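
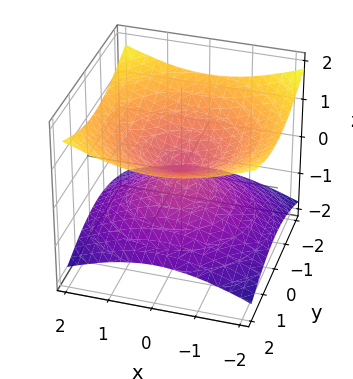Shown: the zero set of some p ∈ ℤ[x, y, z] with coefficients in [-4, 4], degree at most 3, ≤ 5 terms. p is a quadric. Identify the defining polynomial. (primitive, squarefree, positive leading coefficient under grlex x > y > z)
(a) deg p = 2.
(b) Symmetries: rotational symmetry about the z-axis ⇒ p depends on x, y only through x² + y²; the z ↦ −z reflection is a symmetry, so z appears only in even powers.
(c) From the visible intercepts: one x-axis crossing is at x = 0; a circular section at z = 1 has radius between 1 and 2.
(d) These observations pin down the coefficients.

x^2 + y^2 - 3*z^2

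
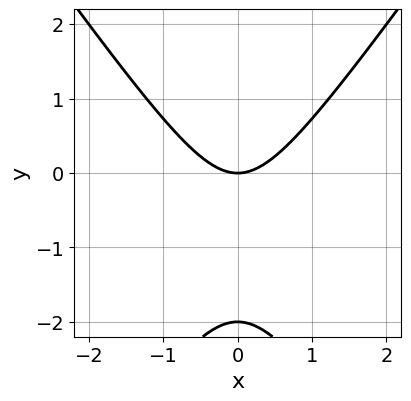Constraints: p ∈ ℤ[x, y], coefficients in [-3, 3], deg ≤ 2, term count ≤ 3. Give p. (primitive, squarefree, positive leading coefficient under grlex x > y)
2*x^2 - y^2 - 2*y

deg p = 2.
Symmetries: it's symmetric under x → −x, forcing even powers of x.
From the visible intercepts: it crosses the x-axis at the gridline x = 0; the y-axis gridline crossings are at y ∈ {-2, 0}.
Putting this together gives p.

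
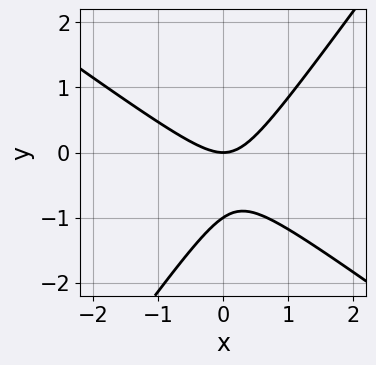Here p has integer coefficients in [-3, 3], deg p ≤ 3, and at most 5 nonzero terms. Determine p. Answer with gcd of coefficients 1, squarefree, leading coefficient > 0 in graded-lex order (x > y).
3*x^2 + 2*x*y - 3*y^2 - 3*y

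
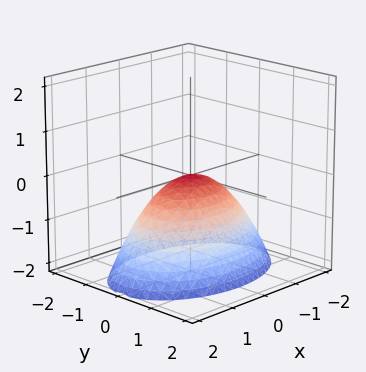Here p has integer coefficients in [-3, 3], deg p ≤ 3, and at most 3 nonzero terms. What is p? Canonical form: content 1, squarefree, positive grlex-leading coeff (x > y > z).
x^2 + 2*y^2 + 2*z

1. Degree: a single bowl opening along one axis; a quadric, so deg p = 2.
2. Symmetries: it's symmetric under y → −y, forcing even powers of y; the x ↦ −x reflection is a symmetry, so x appears only in even powers.
3. Observable constraints: one z-axis crossing is at z = 0; it meets the y-axis at y = 0 (among the integer gridlines); it crosses the x-axis at the gridline x = 0.
4. Assembling these constraints gives the stated polynomial.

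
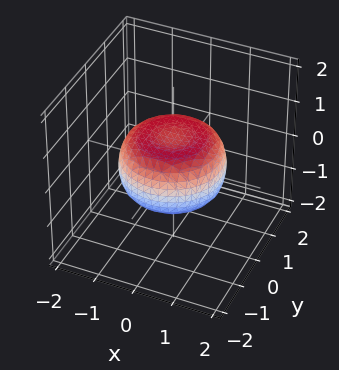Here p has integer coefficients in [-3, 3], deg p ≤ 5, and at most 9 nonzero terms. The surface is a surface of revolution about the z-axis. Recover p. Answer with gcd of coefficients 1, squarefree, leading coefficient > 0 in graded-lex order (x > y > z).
x^4 + 2*x^2*y^2 + y^4 - x^2 - y^2 + 2*z^2 - 1

1. The degree is 4 — a generic line meets the surface in up to 4 points.
2. Symmetries: the z-axis is an axis of rotation, so x and y enter only as x² + y².
3. From the visible intercepts: a circular section at z = 0 has radius between 1 and 2.
4. Assembling these constraints gives the stated polynomial.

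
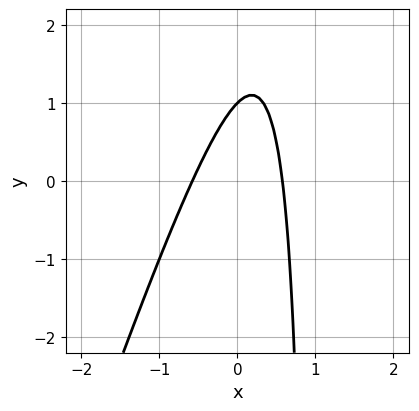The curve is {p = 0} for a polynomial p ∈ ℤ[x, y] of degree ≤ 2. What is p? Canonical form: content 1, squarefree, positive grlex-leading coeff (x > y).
3*x^2 - x*y + y - 1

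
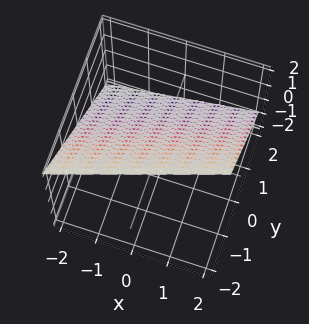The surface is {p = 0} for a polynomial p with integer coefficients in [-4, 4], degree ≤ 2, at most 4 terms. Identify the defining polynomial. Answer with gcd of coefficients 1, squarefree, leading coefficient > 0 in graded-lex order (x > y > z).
1. The degree is 1 — the surface is flat (a plane).
2. Against the integer gridlines: one x-axis crossing is at x = -2.
3. Together with the visible shape, these determine p as stated.

x - 3*y - 3*z + 2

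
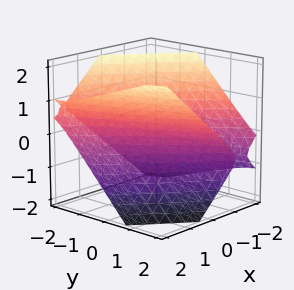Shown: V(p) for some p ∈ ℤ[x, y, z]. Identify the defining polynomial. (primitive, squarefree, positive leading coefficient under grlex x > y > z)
deg p = 2. No degree-1 surface has this shape.
From the axis intercepts and sections: it misses every integer gridline on the z-axis; the y-axis gridline crossings are at y ∈ {-1, 1}.
Putting this together gives p.

2*x^2 + 3*x*y + y^2 - 2*y*z - 3*z^2 - 1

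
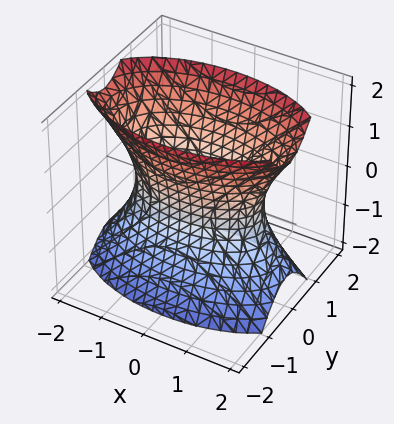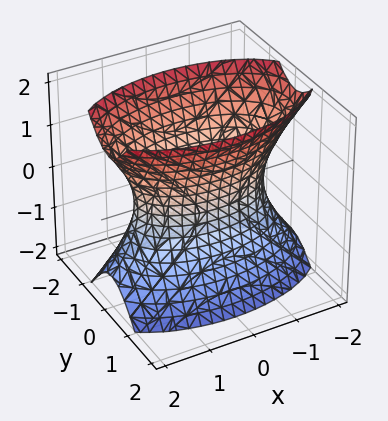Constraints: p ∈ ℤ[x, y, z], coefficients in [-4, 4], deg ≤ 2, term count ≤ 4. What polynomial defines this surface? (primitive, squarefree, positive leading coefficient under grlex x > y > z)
(a) deg p = 2. An hourglass — one-sheet hyperboloid; a quadric.
(b) Symmetries: the x ↦ −x reflection is a symmetry, so x appears only in even powers; mirror symmetry z ↦ −z ⇒ only even powers of z; mirror symmetry y ↦ −y ⇒ only even powers of y.
(c) Checking where it meets the axes: it misses every integer gridline on the z-axis.
(d) Assembling these constraints gives the stated polynomial.

x^2 + 3*y^2 - z^2 - 2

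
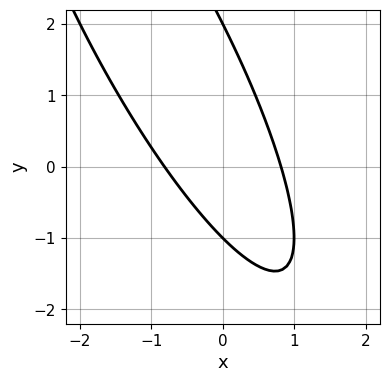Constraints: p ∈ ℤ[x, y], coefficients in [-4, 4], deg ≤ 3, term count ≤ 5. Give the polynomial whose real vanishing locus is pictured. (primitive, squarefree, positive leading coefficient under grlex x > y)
3*x^2 + 3*x*y + y^2 - y - 2

(a) The degree is 2 — the shape is more complex than any degree-1 curve.
(b) From the visible intercepts: among the integer gridlines, it crosses the y-axis at y ∈ {-1, 2}.
(c) Fitting integer coefficients to these (and the overall shape) gives p.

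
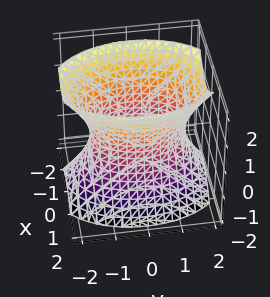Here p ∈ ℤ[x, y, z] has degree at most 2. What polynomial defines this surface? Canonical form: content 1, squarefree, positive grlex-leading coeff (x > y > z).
2*x^2 + y^2 - z^2 - 2

Degree: one connected sheet with a waist; a quadric, so deg p = 2.
Symmetries: mirror symmetry x ↦ −x ⇒ only even powers of x; it's symmetric under z → −z, forcing even powers of z; it's symmetric under y → −y, forcing even powers of y.
Observable constraints: no z-intercept at any integer in the box; among the integer gridlines, it crosses the x-axis at x ∈ {-1, 1}.
Solving for integer coefficients yields p as stated.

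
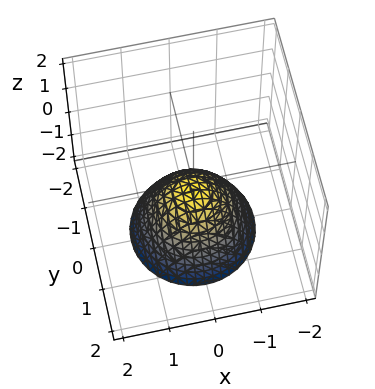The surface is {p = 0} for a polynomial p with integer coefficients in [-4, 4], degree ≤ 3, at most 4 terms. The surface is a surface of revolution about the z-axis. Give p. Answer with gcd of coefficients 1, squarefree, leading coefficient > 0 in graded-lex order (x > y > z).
3*x^2 + 3*y^2 + 3*z + 1

1. Degree: the shape is more complex than any degree-1 surface, so deg p = 2.
2. By symmetry, every cross-section ⟂ z is a circle, so x, y appear only via x² + y².
3. Against the integer gridlines: a circular section at z = -1 has radius between 0 and 1; the surface avoids every integer y-axis point in the box.
4. Fitting integer coefficients to these (and the overall shape) gives p.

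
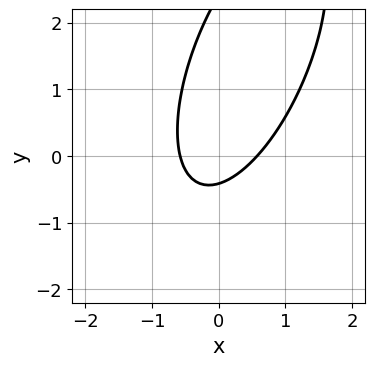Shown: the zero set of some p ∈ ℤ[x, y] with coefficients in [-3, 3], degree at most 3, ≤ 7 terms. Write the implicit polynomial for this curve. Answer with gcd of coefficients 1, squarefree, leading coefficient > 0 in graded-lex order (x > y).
(a) Degree: the shape is more complex than any degree-1 curve, so deg p = 2.
(b) Putting this together gives p.

3*x^2 - 2*x*y + y^2 - 2*y - 1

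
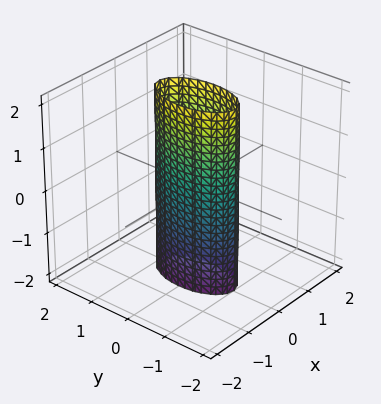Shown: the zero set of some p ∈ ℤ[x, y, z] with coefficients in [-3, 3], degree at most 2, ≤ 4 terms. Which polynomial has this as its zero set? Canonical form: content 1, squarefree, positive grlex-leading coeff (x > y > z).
3*x^2 + y^2 - 1

(a) deg p = 2. A cylinder; a quadric.
(b) Symmetries: it's symmetric under y → −y, forcing even powers of y; mirror symmetry x ↦ −x ⇒ only even powers of x; it's symmetric under z → −z, forcing even powers of z.
(c) Reading off the gridlines: among the integer gridlines, it crosses the y-axis at y ∈ {-1, 1}; no z-intercept at any integer in the box.
(d) Matching integer coefficients to the picture gives p.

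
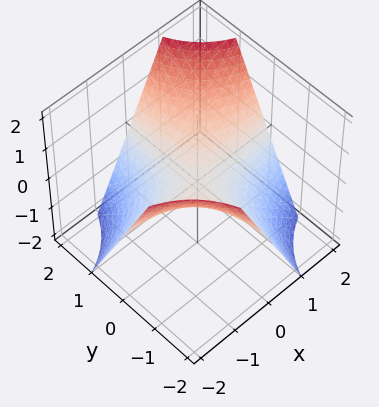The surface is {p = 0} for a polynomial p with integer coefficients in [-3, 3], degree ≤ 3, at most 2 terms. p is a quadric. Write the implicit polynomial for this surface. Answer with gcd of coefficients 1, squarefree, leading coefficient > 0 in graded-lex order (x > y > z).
(a) Degree: a hyperbolic paraboloid; a quadric, so deg p = 2.
(b) Reading off the gridlines: the visible x-axis segment lies entirely on the surface; every point of the y-axis in the box is on the surface; one z-axis crossing is at z = 0.
(c) Putting this together gives p.

x*y - z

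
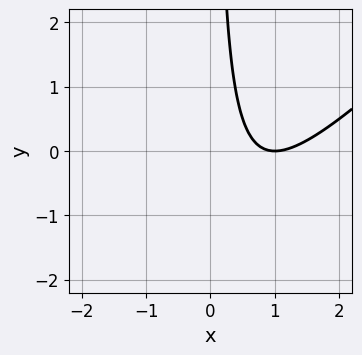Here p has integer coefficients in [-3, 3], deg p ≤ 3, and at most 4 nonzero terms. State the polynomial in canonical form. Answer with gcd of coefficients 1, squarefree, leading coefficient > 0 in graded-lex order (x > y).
x^2 - x*y - 2*x + 1

(a) deg p = 2. A generic line meets the curve in up to 2 points.
(b) From the axis intercepts and sections: it crosses the x-axis at the gridline x = 1; no y-intercept at any integer in the box.
(c) Matching integer coefficients to the picture gives p.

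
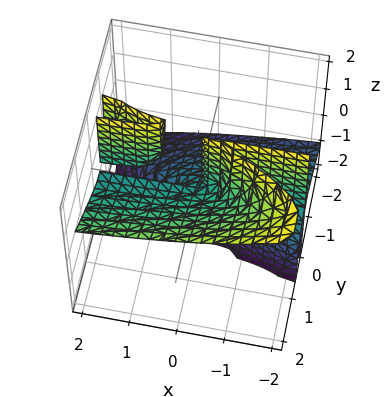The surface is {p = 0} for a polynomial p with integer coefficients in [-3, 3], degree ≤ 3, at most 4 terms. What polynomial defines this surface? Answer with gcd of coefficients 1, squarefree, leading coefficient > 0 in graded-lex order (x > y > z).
x*y*z - 2*y^3 + 3*y^2*z

1. There are 2 components. They look like related sheets of one shape, so recover p as a whole.
2. The degree is 3 — no degree-2 surface has this shape.
3. From the axis intercepts and sections: one y-axis crossing is at y = 0; the visible x-axis segment lies entirely on the surface; every point of the z-axis in the box is on the surface.
4. Assembling these constraints gives the stated polynomial.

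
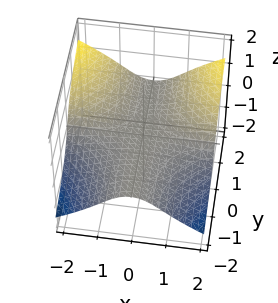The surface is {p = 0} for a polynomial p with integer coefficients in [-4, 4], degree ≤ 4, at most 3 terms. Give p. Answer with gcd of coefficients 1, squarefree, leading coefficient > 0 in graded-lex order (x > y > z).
x^2*y - 2*z^3 - 3*z

(a) Degree: no degree-2 surface has this shape, so deg p = 3.
(b) Against the integer gridlines: every point of the x-axis in the box is on the surface; the visible y-axis segment lies entirely on the surface.
(c) Together with the visible shape, these determine p as stated.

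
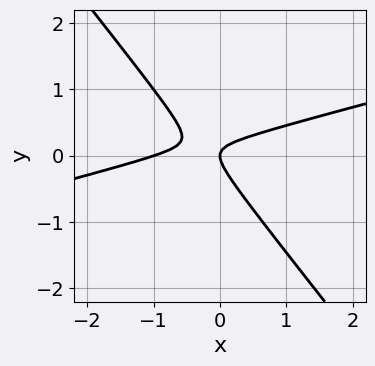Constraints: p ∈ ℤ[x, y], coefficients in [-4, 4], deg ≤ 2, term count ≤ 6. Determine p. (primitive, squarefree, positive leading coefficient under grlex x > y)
x^2 - 3*x*y - 3*y^2 + x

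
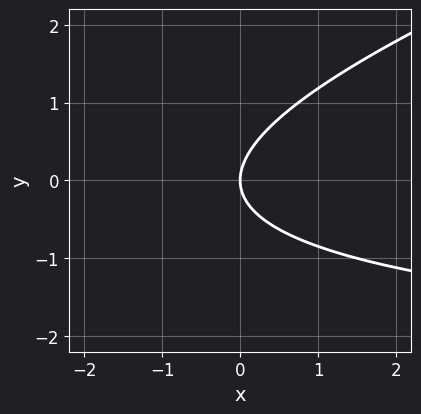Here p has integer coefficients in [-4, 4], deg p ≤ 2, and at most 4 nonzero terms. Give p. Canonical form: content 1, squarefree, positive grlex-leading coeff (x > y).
x*y - 3*y^2 + 3*x

(a) Degree: no degree-1 curve has this shape, so deg p = 2.
(b) Checking where it meets the axes: one x-axis crossing is at x = 0; it meets the y-axis at y = 0 (among the integer gridlines).
(c) Assembling these constraints gives the stated polynomial.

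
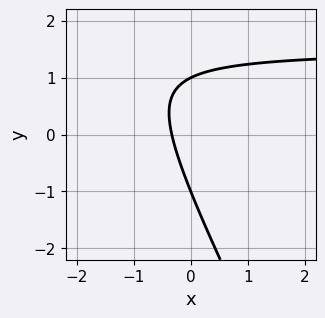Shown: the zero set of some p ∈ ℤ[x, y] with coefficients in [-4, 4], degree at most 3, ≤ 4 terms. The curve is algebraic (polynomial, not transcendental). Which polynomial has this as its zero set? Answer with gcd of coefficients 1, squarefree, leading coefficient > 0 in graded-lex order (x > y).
First, degree: no degree-1 curve has this shape, so deg p = 2.
Then, from the visible intercepts: the y-axis gridline crossings are at y ∈ {-1, 1}.
Finally, these observations pin down the coefficients.

2*x*y + y^2 - 3*x - 1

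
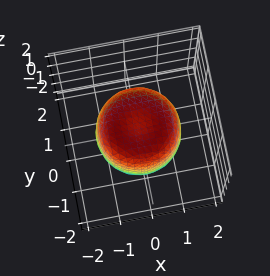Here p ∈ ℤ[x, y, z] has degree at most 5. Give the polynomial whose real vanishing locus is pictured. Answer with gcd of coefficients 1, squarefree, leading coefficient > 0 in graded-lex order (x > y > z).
x^4 + 2*x^2*y^2 + y^4 - x^2 - y^2 + z^2 - 1

Degree: no degree-3 surface has this shape, so deg p = 4.
Symmetry: the z-axis is an axis of rotation, so x and y enter only as x² + y².
Reading off the gridlines: the z-axis gridline crossings are at z ∈ {-1, 1}; a circular section at z = -1 has radius exactly 1.
Matching integer coefficients to the picture gives p.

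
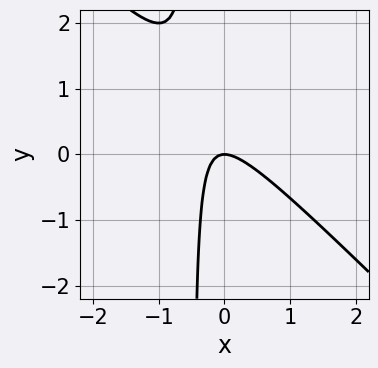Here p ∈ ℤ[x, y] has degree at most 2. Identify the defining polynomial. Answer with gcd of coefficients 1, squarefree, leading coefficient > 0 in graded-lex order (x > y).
First, the degree is 2 — no degree-1 curve has this shape.
Then, reading off the gridlines: it meets the y-axis at y = 0 (among the integer gridlines); it crosses the x-axis at the gridline x = 0.
Finally, assembling these constraints gives the stated polynomial.

2*x^2 + 2*x*y + y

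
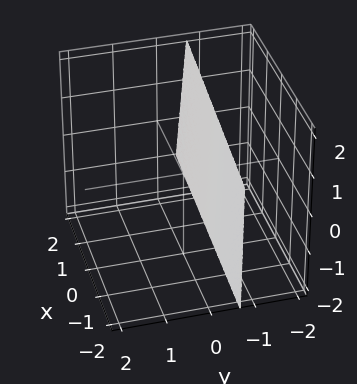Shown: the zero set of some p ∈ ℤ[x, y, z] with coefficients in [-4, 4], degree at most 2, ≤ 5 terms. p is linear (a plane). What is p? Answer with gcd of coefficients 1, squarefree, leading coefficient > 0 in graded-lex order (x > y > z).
(a) Degree: every cross-section is a straight line — this is a plane, so deg p = 1.
(b) Observable constraints: it crosses the x-axis at the gridline x = -2; one z-axis crossing is at z = 2.
(c) Solving for integer coefficients yields p as stated.

x + 3*y - z + 2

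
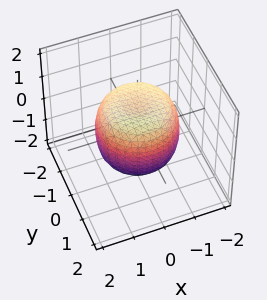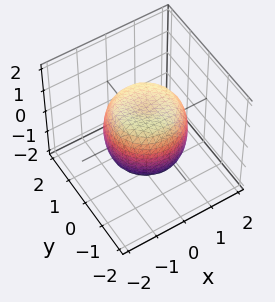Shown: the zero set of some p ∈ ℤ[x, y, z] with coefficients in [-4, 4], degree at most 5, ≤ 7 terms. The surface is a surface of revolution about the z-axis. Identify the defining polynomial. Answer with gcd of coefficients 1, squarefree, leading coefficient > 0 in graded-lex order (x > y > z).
First, the degree is 4 — no degree-3 surface has this shape.
Next, symmetry: the z-axis is an axis of rotation, so x and y enter only as x² + y².
Next, against the integer gridlines: a circular section at z = 1 has radius exactly 1; among the integer gridlines, it crosses the z-axis at z ∈ {-1, 1}.
Finally, matching integer coefficients to the picture gives p.

x^4 + 2*x^2*y^2 + y^4 - x^2 - y^2 + z^2 - 1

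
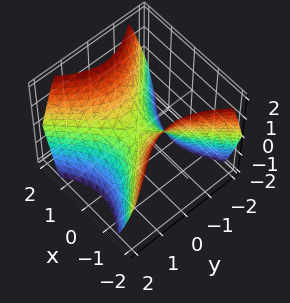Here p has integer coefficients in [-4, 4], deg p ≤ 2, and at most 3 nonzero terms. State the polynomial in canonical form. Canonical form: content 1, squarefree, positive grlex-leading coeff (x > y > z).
x^2 - y^2 - z

1. deg p = 2. A hyperbolic paraboloid; a quadric.
2. Symmetries: the y ↦ −y reflection is a symmetry, so y appears only in even powers; mirror symmetry x ↦ −x ⇒ only even powers of x.
3. Against the integer gridlines: it meets the x-axis at x = 0 (among the integer gridlines); it crosses the y-axis at the gridline y = 0; it meets the z-axis at z = 0 (among the integer gridlines).
4. Solving for integer coefficients yields p as stated.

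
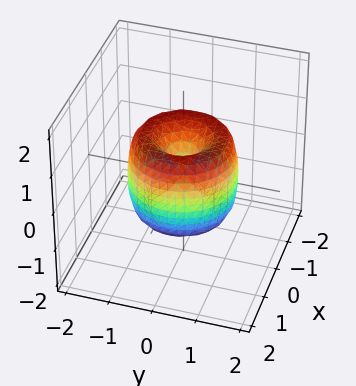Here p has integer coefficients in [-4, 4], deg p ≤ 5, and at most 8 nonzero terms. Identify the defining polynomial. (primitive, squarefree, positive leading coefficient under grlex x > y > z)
The degree is 4 — a generic line meets the surface in up to 4 points.
Symmetries: rotational symmetry about the z-axis ⇒ p depends on x, y only through x² + y².
From the axis intercepts and sections: it crosses the y-axis at the gridline y = 0; it meets the z-axis at z = 0 (among the integer gridlines).
These observations pin down the coefficients.

2*x^4 + 4*x^2*y^2 + 2*y^4 - 3*x^2 - 3*y^2 + z^2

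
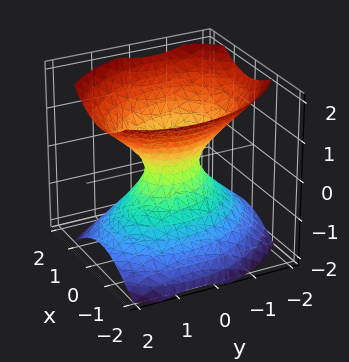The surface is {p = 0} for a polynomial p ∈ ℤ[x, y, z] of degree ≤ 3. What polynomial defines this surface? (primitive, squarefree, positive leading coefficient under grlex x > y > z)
3*x^2 + x*y + 2*y^2 - 3*z^2 - 1

1. deg p = 2.
2. Against the integer gridlines: it misses every integer gridline on the z-axis.
3. These observations pin down the coefficients.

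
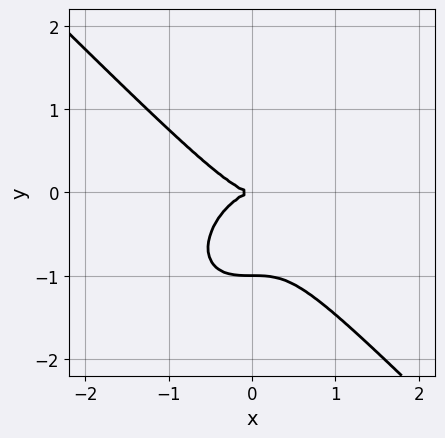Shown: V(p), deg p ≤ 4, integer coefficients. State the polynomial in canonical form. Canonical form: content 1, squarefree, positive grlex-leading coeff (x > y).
x^3 + y^3 + y^2

First, degree: no degree-2 curve has this shape, so deg p = 3.
Then, from the visible intercepts: the y-axis gridline crossings are at y ∈ {-1, 0}; one x-axis crossing is at x = 0.
Finally, the integer polynomial consistent with all of this is the stated p.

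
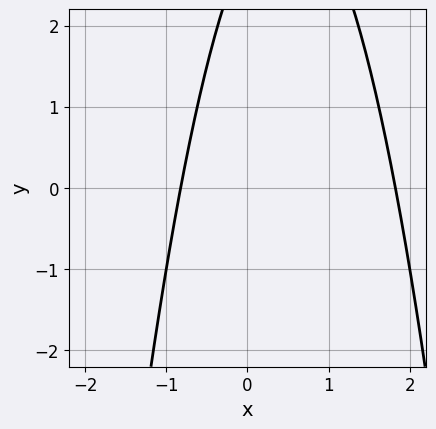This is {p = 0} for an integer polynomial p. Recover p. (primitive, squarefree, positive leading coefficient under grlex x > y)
2*x^2 - 2*x + y - 3

First, degree: the shape is more complex than any degree-1 curve, so deg p = 2.
Next, against the integer gridlines: the curve avoids every integer y-axis point in the box.
Finally, solving for integer coefficients yields p as stated.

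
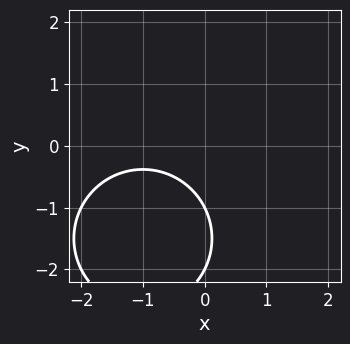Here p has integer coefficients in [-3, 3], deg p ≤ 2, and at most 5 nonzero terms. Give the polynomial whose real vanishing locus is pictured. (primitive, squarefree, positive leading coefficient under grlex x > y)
The degree is 2 — the shape is more complex than any degree-1 curve.
Observable constraints: among the integer gridlines, it crosses the y-axis at y ∈ {-2, -1}; it misses every integer gridline on the x-axis.
These observations pin down the coefficients.

x^2 + y^2 + 2*x + 3*y + 2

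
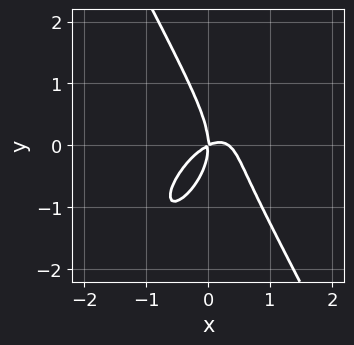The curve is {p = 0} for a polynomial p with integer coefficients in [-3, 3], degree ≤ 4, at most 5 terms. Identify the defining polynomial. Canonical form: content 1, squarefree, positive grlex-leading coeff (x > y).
3*x^3 - 2*x^2*y + y^3 - x^2 + 2*x*y

First, deg p = 3.
Then, from the axis intercepts and sections: one y-axis crossing is at y = 0; one x-axis crossing is at x = 0.
Finally, together with the visible shape, these determine p as stated.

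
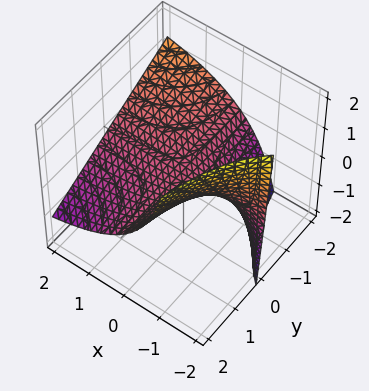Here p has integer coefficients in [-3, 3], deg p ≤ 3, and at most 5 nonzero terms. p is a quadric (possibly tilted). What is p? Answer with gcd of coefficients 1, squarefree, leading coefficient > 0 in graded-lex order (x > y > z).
x*y + x*z + 2*z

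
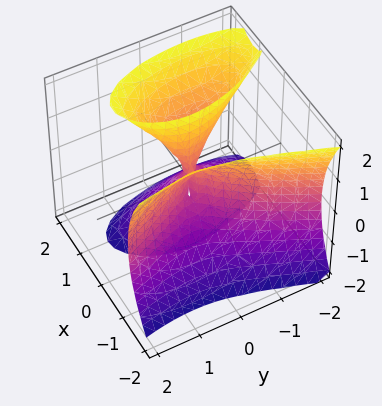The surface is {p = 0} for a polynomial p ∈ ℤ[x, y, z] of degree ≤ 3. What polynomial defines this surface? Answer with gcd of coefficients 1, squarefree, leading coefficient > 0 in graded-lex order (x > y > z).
3*x^3 - 2*x*z^2 - x^2 + 2*x*y + 2*y^2

First, degree: no degree-2 surface has this shape, so deg p = 3.
Then, against the integer gridlines: it crosses the y-axis at the gridline y = 0; one x-axis crossing is at x = 0.
Finally, these observations pin down the coefficients.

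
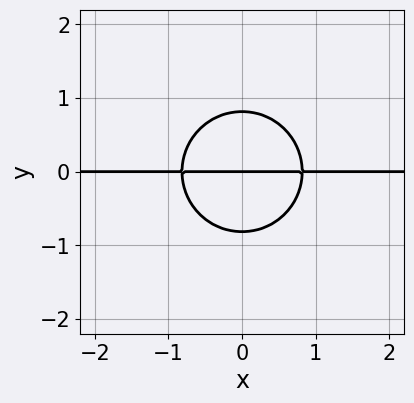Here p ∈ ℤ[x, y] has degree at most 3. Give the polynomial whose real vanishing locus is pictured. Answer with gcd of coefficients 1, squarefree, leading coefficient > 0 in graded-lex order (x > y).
3*x^2*y + 3*y^3 - 2*y

(a) deg p = 3.
(b) Symmetries: the x ↦ −x reflection is a symmetry, so x appears only in even powers.
(c) Reading off the gridlines: it meets the y-axis at y = 0 (among the integer gridlines); the visible x-axis segment lies entirely on the curve.
(d) The integer polynomial consistent with all of this is the stated p.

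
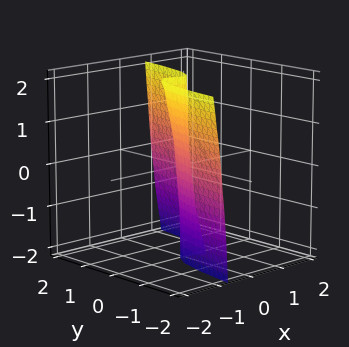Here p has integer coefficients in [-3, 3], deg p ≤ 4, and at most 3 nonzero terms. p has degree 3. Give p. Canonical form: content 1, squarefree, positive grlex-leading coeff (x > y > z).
1. deg p = 3. A generic line meets the surface in up to 3 points.
2. Observable constraints: one y-axis crossing is at y = 0; it meets the x-axis at x = 0 (among the integer gridlines); the visible z-axis segment lies entirely on the surface.
3. Solving for integer coefficients yields p as stated.

3*x^3 + x^2*z - y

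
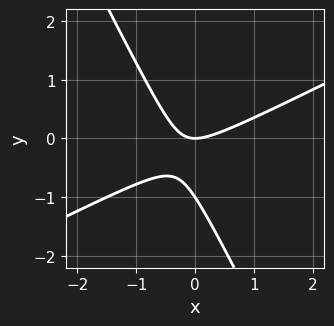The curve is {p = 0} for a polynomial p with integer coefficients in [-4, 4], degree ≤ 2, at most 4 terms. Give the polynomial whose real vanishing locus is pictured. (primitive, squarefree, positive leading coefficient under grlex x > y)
2*x^2 - 3*x*y - 2*y^2 - 2*y

(a) deg p = 2. No degree-1 curve has this shape.
(b) Observable constraints: the y-axis gridline crossings are at y ∈ {-1, 0}; it crosses the x-axis at the gridline x = 0.
(c) Solving for integer coefficients yields p as stated.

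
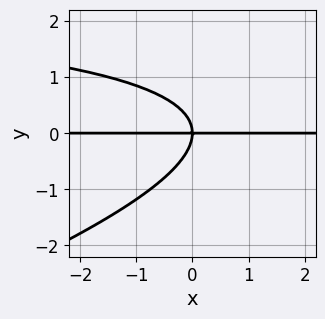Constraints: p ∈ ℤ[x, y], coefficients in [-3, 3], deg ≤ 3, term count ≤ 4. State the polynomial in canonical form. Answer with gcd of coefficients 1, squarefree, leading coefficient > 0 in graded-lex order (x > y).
First, the degree is 3 — the shape is more complex than any degree-2 curve.
Next, reading off the gridlines: every point of the x-axis in the box is on the curve; it crosses the y-axis at the gridline y = 0.
Finally, matching integer coefficients to the picture gives p.

x*y^2 - 3*y^3 - 3*x*y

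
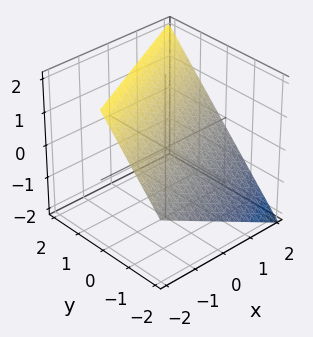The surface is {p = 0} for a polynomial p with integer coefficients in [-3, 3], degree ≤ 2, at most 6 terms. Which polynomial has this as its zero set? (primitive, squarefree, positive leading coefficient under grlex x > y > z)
x - 2*y + 2*z - 2

(a) The degree is 1 — the surface is flat (a plane).
(b) Against the integer gridlines: it crosses the x-axis at the gridline x = 2; one y-axis crossing is at y = -1; it meets the z-axis at z = 1 (among the integer gridlines).
(c) Matching integer coefficients to the picture gives p.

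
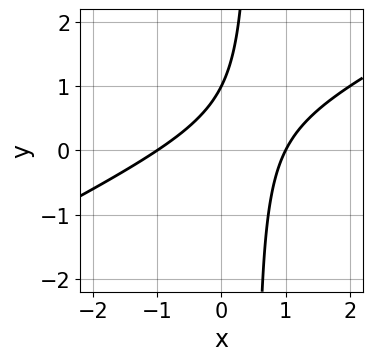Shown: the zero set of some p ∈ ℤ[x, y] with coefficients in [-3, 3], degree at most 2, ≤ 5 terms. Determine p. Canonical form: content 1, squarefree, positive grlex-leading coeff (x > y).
x^2 - 2*x*y + y - 1

(a) deg p = 2.
(b) Observable constraints: it meets the y-axis at y = 1 (among the integer gridlines); the x-axis gridline crossings are at x ∈ {-1, 1}.
(c) Matching integer coefficients to the picture gives p.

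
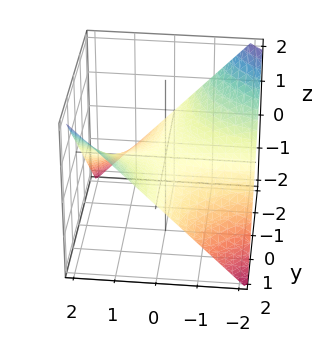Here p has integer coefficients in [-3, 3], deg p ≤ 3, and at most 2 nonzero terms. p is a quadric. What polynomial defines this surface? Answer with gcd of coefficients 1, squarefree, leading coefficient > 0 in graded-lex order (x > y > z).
x*y - 2*z

(a) The degree is 2 — a saddle surface; a quadric.
(b) Reading off the gridlines: one z-axis crossing is at z = 0; every point of the x-axis in the box is on the surface.
(c) Putting this together gives p. Check: (0, -1, 0) on the y-axis lies on the surface, and p(0, -1, 0) = 0. ✓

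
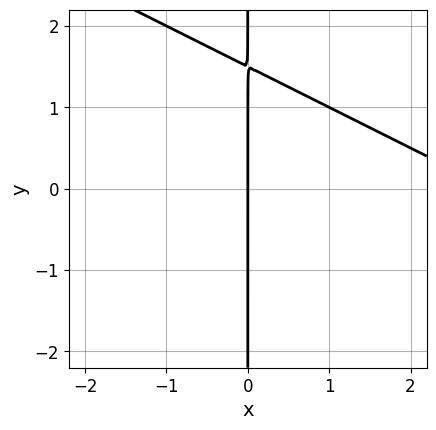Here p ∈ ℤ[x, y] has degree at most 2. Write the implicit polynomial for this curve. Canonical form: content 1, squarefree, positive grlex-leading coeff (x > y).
(a) Degree: a generic line meets the curve in up to 2 points, so deg p = 2.
(b) From the axis intercepts and sections: every point of the y-axis in the box is on the curve; one x-axis crossing is at x = 0.
(c) The integer polynomial consistent with all of this is the stated p.

x^2 + 2*x*y - 3*x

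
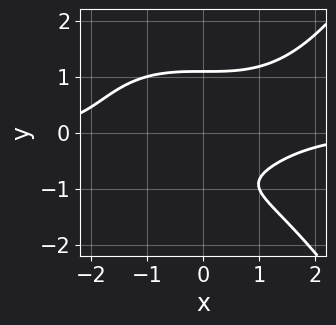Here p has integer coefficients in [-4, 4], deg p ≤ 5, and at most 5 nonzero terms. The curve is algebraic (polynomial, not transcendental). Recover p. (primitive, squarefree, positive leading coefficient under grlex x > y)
First, degree: a generic line meets the curve in up to 4 points, so deg p = 4.
Next, reading off the gridlines: no x-intercept at any integer in the box.
Finally, assembling these constraints gives the stated polynomial.

x^3*y - 3*y^3 - 2*y^2 + 3*y + 3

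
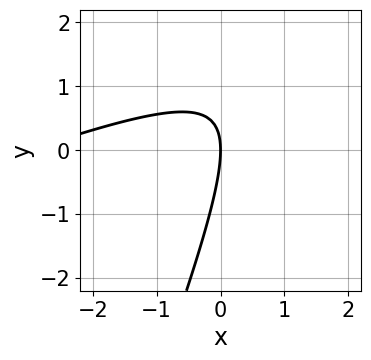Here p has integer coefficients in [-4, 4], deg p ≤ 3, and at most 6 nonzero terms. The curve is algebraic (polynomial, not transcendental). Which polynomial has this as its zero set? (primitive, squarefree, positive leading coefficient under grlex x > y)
First, the degree is 2 — a generic line meets the curve in up to 2 points.
Then, against the integer gridlines: it meets the y-axis at y = 0 (among the integer gridlines); it meets the x-axis at x = 0 (among the integer gridlines).
Finally, fitting integer coefficients to these (and the overall shape) gives p.

x^2 - 3*x*y + y^2 + 3*x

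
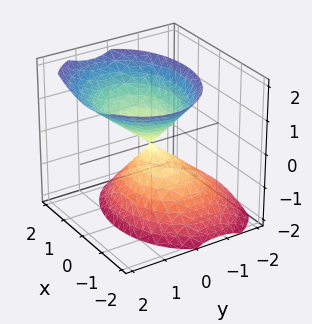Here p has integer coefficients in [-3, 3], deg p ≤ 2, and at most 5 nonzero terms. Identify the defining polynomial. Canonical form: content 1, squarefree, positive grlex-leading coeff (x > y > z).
2*x^2 + 3*y^2 - 2*y*z - 2*z^2

There are 2 components. Treating them together as one polynomial.
Degree: the shape is more complex than any degree-1 surface, so deg p = 2.
Against the integer gridlines: one z-axis crossing is at z = 0; it meets the x-axis at x = 0 (among the integer gridlines); one y-axis crossing is at y = 0.
These observations pin down the coefficients.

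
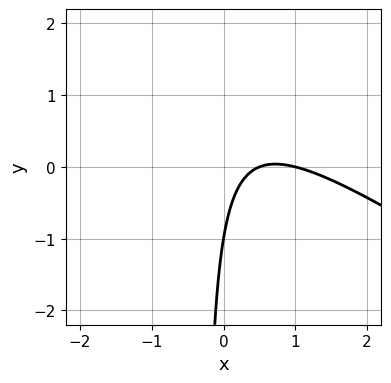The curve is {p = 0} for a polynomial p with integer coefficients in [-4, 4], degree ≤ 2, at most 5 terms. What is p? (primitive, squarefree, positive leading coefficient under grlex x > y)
(a) deg p = 2. A generic line meets the curve in up to 2 points.
(b) From the axis intercepts and sections: one y-axis crossing is at y = -1; it crosses the x-axis at the gridline x = 1.
(c) Together with the visible shape, these determine p as stated.

2*x^2 + 3*x*y - 3*x + y + 1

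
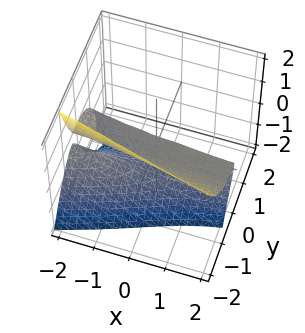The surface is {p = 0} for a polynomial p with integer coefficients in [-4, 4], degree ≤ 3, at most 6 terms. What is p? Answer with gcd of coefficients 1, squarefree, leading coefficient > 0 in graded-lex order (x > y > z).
First, the degree is 3 — the shape is more complex than any degree-2 surface.
Next, from the visible intercepts: among the integer gridlines, it crosses the z-axis at z ∈ {-1, 0}; it meets the y-axis at y = 0 (among the integer gridlines); every point of the x-axis in the box is on the surface.
Finally, these observations pin down the coefficients.

2*x*y*z - 3*y^3 - 2*z^2 - 2*z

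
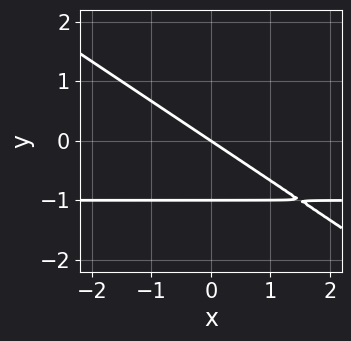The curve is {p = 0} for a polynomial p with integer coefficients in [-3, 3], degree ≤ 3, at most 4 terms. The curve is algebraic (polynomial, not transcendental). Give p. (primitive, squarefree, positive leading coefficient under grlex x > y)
1. Degree: no degree-1 curve has this shape, so deg p = 2.
2. From the visible intercepts: it meets the x-axis at x = 0 (among the integer gridlines); the y-axis gridline crossings are at y ∈ {-1, 0}.
3. Assembling these constraints gives the stated polynomial.

2*x*y + 3*y^2 + 2*x + 3*y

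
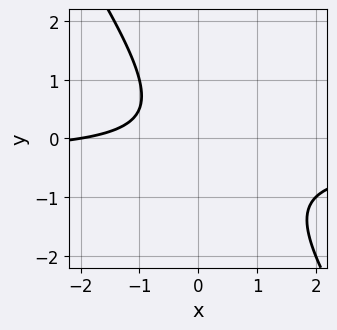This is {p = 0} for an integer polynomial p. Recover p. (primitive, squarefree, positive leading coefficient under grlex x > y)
3*x*y + 2*y^2 + x + 2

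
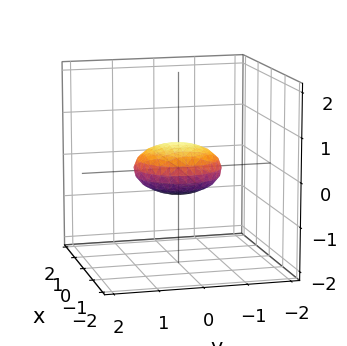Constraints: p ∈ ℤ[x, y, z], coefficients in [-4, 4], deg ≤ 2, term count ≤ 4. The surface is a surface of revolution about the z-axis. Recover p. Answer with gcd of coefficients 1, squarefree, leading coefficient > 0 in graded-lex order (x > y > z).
x^2 + y^2 + 3*z^2 - 1

First, the degree is 2 — a generic line meets the surface in up to 2 points.
Then, symmetries: rotational symmetry about the z-axis ⇒ p depends on x, y only through x² + y².
Next, reading off the gridlines: among the integer gridlines, it crosses the x-axis at x ∈ {-1, 1}; a circular section at z = 0 has radius exactly 1; the y-axis gridline crossings are at y ∈ {-1, 1}.
Finally, putting this together gives p.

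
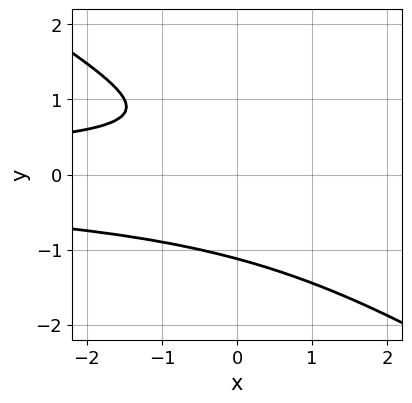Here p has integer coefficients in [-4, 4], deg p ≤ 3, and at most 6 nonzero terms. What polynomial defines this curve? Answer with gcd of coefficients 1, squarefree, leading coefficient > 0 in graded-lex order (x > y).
2*x*y^2 + 3*y^3 - 2*y + 2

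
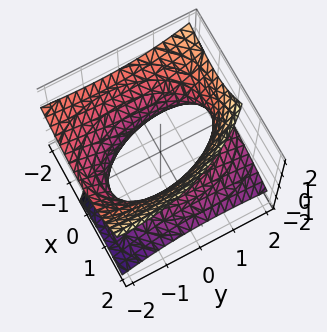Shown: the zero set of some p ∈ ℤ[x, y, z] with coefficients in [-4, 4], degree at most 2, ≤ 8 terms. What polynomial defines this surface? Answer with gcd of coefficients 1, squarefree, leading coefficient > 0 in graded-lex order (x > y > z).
1. The degree is 2 — a generic line meets the surface in up to 2 points.
2. Reading off the gridlines: it misses every integer gridline on the z-axis.
3. Together with the visible shape, these determine p as stated.

2*x^2 + 3*x*z + y^2 + 2*y*z - 3*z^2 - 3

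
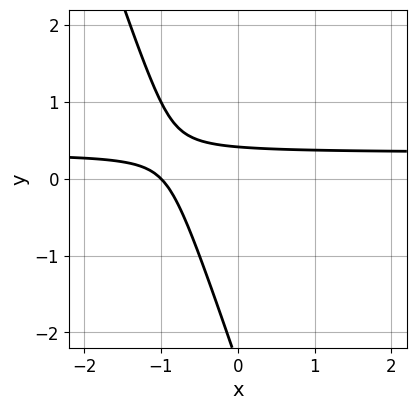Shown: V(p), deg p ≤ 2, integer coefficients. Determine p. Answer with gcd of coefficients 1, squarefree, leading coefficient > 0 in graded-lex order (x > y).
Degree: the shape is more complex than any degree-1 curve, so deg p = 2.
Against the integer gridlines: it meets the x-axis at x = -1 (among the integer gridlines).
Together with the visible shape, these determine p as stated.

3*x*y + y^2 - x + 2*y - 1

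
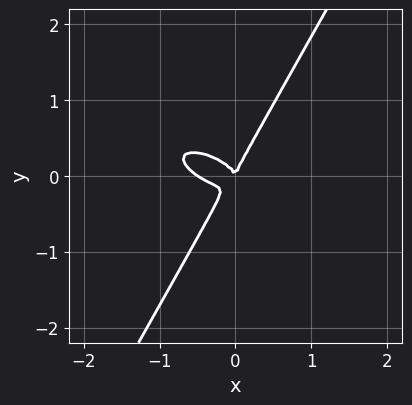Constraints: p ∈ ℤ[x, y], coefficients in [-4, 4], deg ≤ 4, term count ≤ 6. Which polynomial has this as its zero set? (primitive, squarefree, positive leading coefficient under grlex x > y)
(a) deg p = 3. The shape is more complex than any degree-2 curve.
(b) Reading off the gridlines: it meets the x-axis at x = 0 (among the integer gridlines); it crosses the y-axis at the gridline y = 0.
(c) Putting this together gives p.

2*x^3 + 3*x^2*y + 3*x*y^2 - 3*y^3 + x^2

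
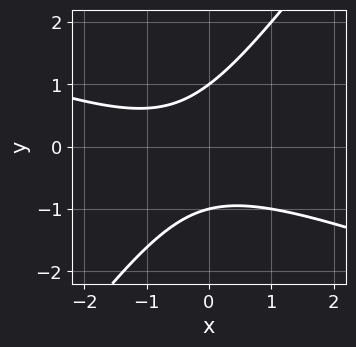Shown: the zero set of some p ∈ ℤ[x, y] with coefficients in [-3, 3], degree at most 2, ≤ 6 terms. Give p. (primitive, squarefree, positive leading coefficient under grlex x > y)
x^2 + 2*x*y - 2*y^2 + x + 2

First, the degree is 2 — a generic line meets the curve in up to 2 points.
Next, from the axis intercepts and sections: the y-axis gridline crossings are at y ∈ {-1, 1}; the curve avoids every integer x-axis point in the box.
Finally, these observations pin down the coefficients.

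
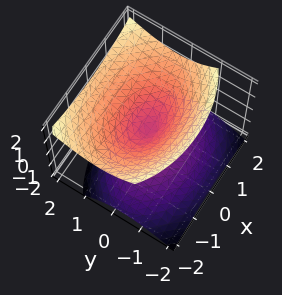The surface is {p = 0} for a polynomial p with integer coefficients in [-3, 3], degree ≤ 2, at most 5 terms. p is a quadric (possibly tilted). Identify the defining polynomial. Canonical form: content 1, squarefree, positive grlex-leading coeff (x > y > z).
x^2 + 2*y^2 - y*z - 2*z^2

First, degree: the shape is more complex than any degree-1 surface, so deg p = 2.
Then, from the axis intercepts and sections: one x-axis crossing is at x = 0; it crosses the y-axis at the gridline y = 0.
Finally, together with the visible shape, these determine p as stated.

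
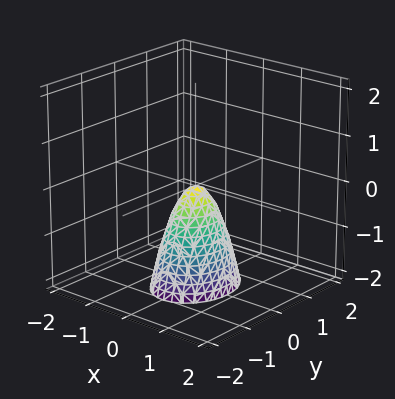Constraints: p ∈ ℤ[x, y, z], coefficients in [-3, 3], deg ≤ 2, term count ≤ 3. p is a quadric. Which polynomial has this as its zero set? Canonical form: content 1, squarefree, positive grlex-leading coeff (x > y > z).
3*x^2 + 2*y^2 + z

1. deg p = 2. A single bowl opening along one axis; a quadric.
2. Symmetries: the x ↦ −x reflection is a symmetry, so x appears only in even powers; mirror symmetry y ↦ −y ⇒ only even powers of y.
3. Observable constraints: it crosses the z-axis at the gridline z = 0; it meets the x-axis at x = 0 (among the integer gridlines); one y-axis crossing is at y = 0.
4. Together with the visible shape, these determine p as stated.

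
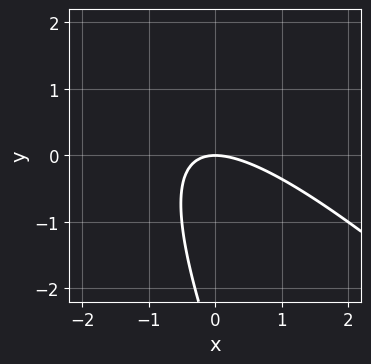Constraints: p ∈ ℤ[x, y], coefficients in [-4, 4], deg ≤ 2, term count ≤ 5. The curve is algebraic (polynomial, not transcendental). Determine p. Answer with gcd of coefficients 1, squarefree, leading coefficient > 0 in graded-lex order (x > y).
deg p = 2. No degree-1 curve has this shape.
From the visible intercepts: one y-axis crossing is at y = 0; it crosses the x-axis at the gridline x = 0.
Solving for integer coefficients yields p as stated.

2*x^2 + 3*x*y + y^2 + 3*y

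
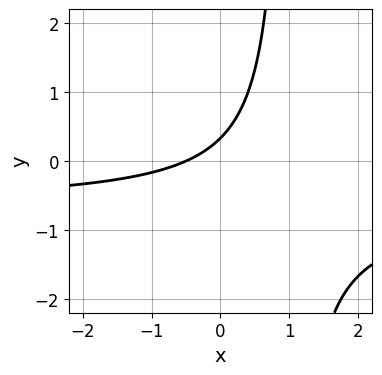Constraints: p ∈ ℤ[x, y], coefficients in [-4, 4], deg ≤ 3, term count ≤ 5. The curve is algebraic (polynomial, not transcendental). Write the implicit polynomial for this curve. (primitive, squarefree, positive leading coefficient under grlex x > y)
(a) The degree is 2 — a generic line meets the curve in up to 2 points.
(b) Putting this together gives p.

3*x*y + 2*x - 3*y + 1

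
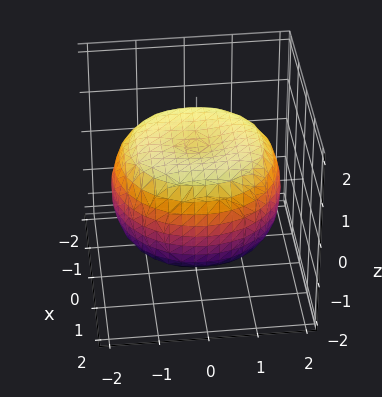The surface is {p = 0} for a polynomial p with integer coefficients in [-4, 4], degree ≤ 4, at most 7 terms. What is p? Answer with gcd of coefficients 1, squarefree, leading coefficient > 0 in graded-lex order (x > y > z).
1. deg p = 4.
2. Symmetries: rotational symmetry about the z-axis ⇒ p depends on x, y only through x² + y².
3. Checking where it meets the axes: a circular section at z = -1 has radius between 1 and 2; the z-axis gridline crossings are at z ∈ {-1, 1}.
4. Matching integer coefficients to the picture gives p.

x^4 + 2*x^2*y^2 + y^4 - 2*x^2 - 2*y^2 + 3*z^2 - 3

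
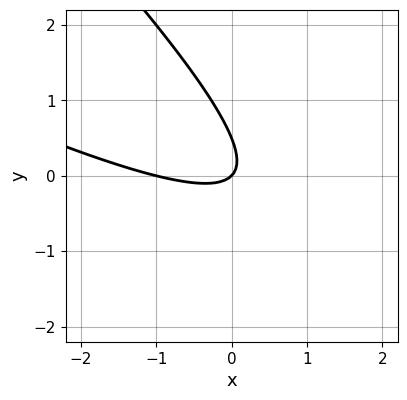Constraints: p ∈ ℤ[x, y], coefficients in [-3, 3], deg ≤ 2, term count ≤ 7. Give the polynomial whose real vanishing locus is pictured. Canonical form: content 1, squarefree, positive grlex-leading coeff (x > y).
deg p = 2. No degree-1 curve has this shape.
Reading off the gridlines: it meets the y-axis at y = 0 (among the integer gridlines); among the integer gridlines, it crosses the x-axis at x ∈ {-1, 0}.
Fitting integer coefficients to these (and the overall shape) gives p.

x^2 + 3*x*y + 2*y^2 + x - y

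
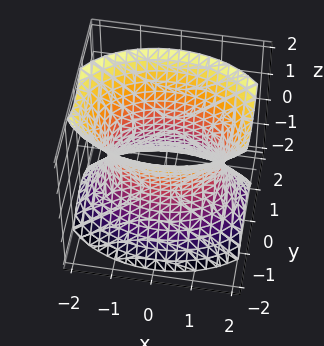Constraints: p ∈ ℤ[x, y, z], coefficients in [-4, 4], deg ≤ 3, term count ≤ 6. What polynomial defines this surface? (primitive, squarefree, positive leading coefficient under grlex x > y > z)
x^2 + 2*y^2 - z^2 - 2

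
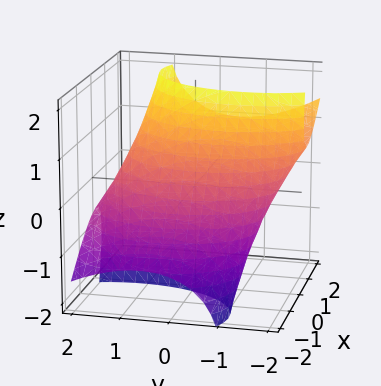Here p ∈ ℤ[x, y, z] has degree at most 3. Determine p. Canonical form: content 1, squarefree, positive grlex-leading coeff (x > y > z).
2*x^2 - 3*x*z + y^2 + y*z + z^2 - 3

1. The degree is 2 — no degree-1 surface has this shape.
2. Putting this together gives p.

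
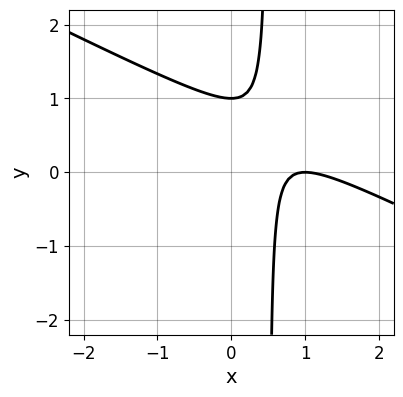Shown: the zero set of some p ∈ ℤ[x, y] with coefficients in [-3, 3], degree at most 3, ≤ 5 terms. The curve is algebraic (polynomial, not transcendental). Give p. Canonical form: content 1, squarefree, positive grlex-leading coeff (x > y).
1. The degree is 2 — the shape is more complex than any degree-1 curve.
2. Reading off the gridlines: it crosses the y-axis at the gridline y = 1; it crosses the x-axis at the gridline x = 1.
3. Together with the visible shape, these determine p as stated.

x^2 + 2*x*y - 2*x - y + 1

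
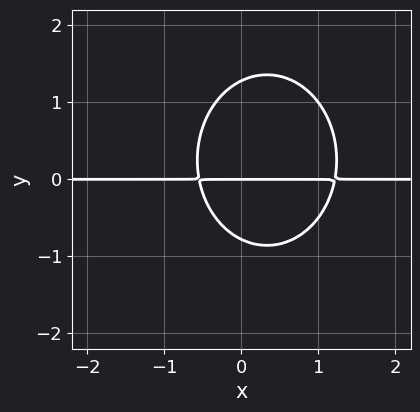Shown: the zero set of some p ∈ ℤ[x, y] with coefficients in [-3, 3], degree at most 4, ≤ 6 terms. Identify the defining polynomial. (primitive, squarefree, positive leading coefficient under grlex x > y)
First, deg p = 3.
Then, reading off the gridlines: it crosses the y-axis at the gridline y = 0; the visible x-axis segment lies entirely on the curve.
Finally, these observations pin down the coefficients.

3*x^2*y + 2*y^3 - 2*x*y - y^2 - 2*y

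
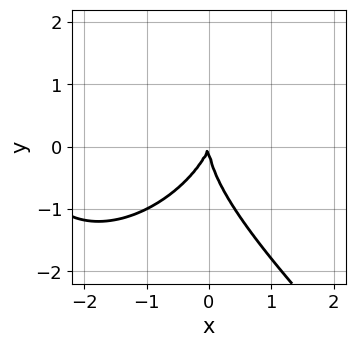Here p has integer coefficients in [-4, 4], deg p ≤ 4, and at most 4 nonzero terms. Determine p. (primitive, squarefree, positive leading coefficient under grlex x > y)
x^3 + y^3 + 3*x^2 - x*y

(a) The degree is 3 — no degree-2 curve has this shape.
(b) From the visible intercepts: it meets the x-axis at x = 0 (among the integer gridlines); it meets the y-axis at y = 0 (among the integer gridlines).
(c) Putting this together gives p.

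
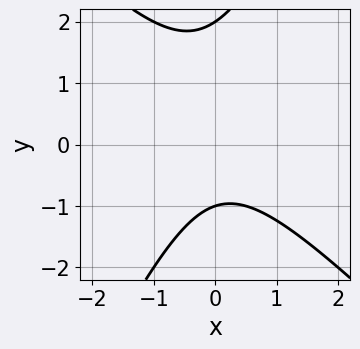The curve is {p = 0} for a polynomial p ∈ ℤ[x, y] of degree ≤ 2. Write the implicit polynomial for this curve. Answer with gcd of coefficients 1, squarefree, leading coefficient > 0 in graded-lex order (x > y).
The degree is 2 — a generic line meets the curve in up to 2 points.
From the axis intercepts and sections: no x-intercept at any integer in the box; among the integer gridlines, it crosses the y-axis at y ∈ {-1, 2}.
Matching integer coefficients to the picture gives p.

2*x^2 + x*y - y^2 + y + 2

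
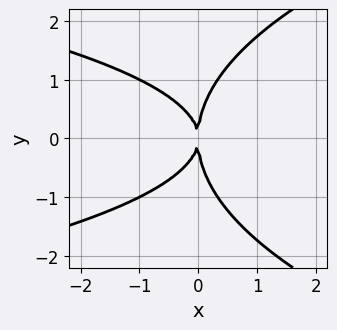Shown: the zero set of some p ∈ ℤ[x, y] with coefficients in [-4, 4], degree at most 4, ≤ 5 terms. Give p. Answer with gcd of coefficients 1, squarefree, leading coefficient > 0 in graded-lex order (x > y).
y^4 - 2*x*y^2 - 3*x^2

First, degree: a generic line meets the curve in up to 4 points, so deg p = 4.
Next, symmetries: mirror symmetry y ↦ −y ⇒ only even powers of y.
Next, from the visible intercepts: one y-axis crossing is at y = 0; one x-axis crossing is at x = 0.
Finally, solving for integer coefficients yields p as stated.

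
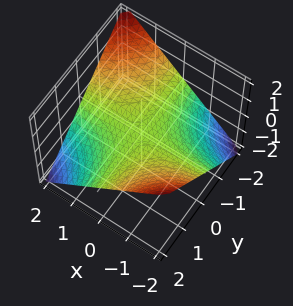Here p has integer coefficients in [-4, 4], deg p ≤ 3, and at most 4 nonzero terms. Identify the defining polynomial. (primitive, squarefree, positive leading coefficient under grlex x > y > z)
x*y + 2*z

deg p = 2. A saddle surface; a quadric.
Against the integer gridlines: it crosses the z-axis at the gridline z = 0; every point of the x-axis in the box is on the surface; the visible y-axis segment lies entirely on the surface.
Matching integer coefficients to the picture gives p.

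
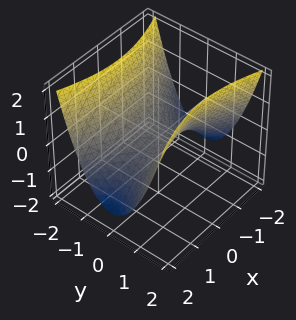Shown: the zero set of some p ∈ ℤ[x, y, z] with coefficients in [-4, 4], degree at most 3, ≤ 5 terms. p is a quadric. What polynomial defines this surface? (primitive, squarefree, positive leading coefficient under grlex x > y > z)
First, deg p = 2. A hyperbolic paraboloid; a quadric.
Next, symmetries: mirror symmetry y ↦ −y ⇒ only even powers of y; mirror symmetry x ↦ −x ⇒ only even powers of x.
Then, checking where it meets the axes: it crosses the y-axis at the gridline y = 0; it crosses the z-axis at the gridline z = 0; it meets the x-axis at x = 0 (among the integer gridlines).
Finally, assembling these constraints gives the stated polynomial.

x^2 - 3*y^2 + 3*z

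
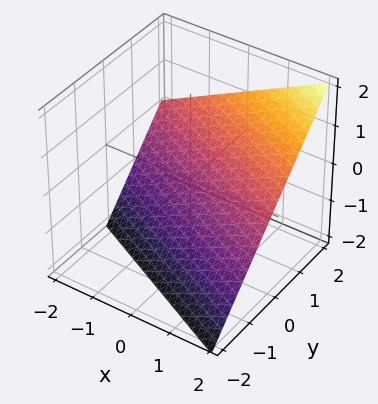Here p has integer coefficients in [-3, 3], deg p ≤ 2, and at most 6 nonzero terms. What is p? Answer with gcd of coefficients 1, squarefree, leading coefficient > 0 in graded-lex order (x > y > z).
x + 2*y - 2*z - 2

Degree: the surface is flat (a plane), so deg p = 1.
Observable constraints: it crosses the x-axis at the gridline x = 2; it crosses the y-axis at the gridline y = 1.
Putting this together gives p.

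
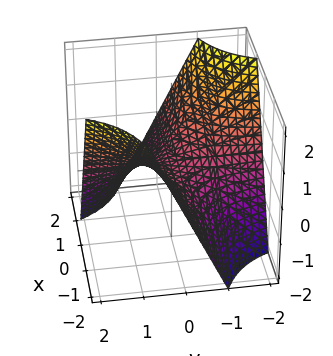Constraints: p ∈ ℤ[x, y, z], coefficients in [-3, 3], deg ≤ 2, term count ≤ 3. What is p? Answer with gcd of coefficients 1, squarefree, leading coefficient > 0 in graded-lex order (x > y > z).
(a) Degree: a hyperbolic paraboloid; a quadric, so deg p = 2.
(b) Observable constraints: one z-axis crossing is at z = 0; the visible y-axis segment lies entirely on the surface; every point of the x-axis in the box is on the surface.
(c) The integer polynomial consistent with all of this is the stated p.

x*y + z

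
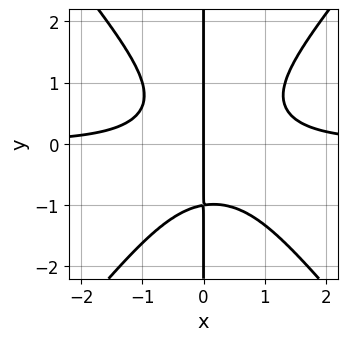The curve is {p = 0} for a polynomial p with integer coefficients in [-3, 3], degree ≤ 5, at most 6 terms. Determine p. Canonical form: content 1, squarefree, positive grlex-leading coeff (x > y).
3*x^3*y - 2*x*y^3 - x^2*y - 2*x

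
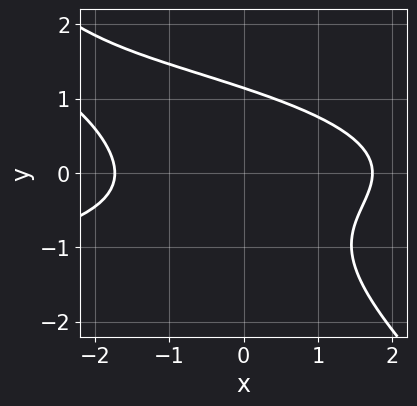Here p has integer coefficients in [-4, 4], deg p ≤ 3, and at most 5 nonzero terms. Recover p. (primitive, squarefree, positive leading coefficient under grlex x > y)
2*x*y^2 + 2*y^3 + x^2 - 3

Degree: a generic line meets the curve in up to 3 points, so deg p = 3.
Matching integer coefficients to the picture gives p.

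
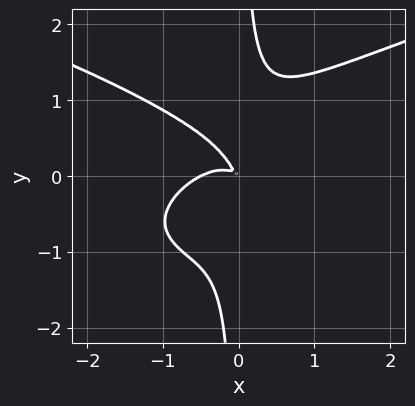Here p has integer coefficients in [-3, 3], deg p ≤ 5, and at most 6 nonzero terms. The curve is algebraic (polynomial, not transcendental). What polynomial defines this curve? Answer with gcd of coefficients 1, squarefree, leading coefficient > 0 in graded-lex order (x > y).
1. deg p = 4.
2. Matching integer coefficients to the picture gives p.

3*x*y^3 - 2*x^3 - x^2 - 2*x*y - y^2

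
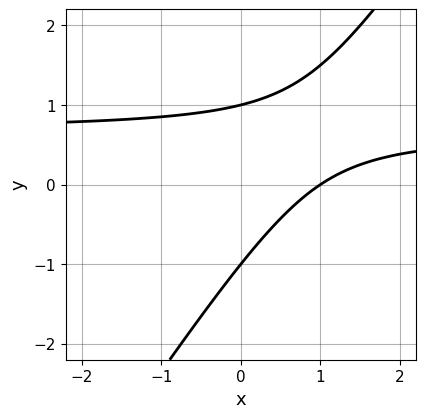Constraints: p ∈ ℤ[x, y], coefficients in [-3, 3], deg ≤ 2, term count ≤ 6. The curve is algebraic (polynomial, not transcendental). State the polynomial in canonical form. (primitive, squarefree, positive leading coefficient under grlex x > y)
3*x*y - 2*y^2 - 2*x + 2

(a) deg p = 2. No degree-1 curve has this shape.
(b) Observable constraints: the y-axis gridline crossings are at y ∈ {-1, 1}; one x-axis crossing is at x = 1.
(c) Matching integer coefficients to the picture gives p.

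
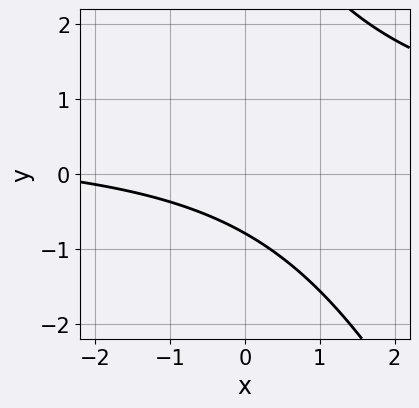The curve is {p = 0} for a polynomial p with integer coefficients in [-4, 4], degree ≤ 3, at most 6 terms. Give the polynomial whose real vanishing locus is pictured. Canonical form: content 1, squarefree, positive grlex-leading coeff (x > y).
First, degree: the shape is more complex than any degree-1 curve, so deg p = 2.
Then, from the visible intercepts: no x-intercept at any integer in the box.
Finally, solving for integer coefficients yields p as stated.

2*x*y + y^2 - x - 3*y - 3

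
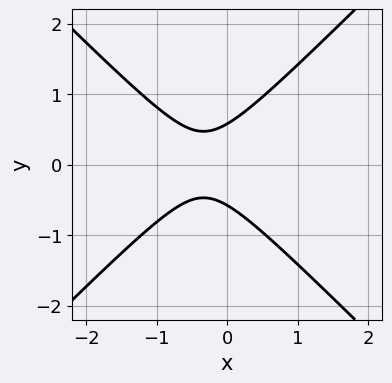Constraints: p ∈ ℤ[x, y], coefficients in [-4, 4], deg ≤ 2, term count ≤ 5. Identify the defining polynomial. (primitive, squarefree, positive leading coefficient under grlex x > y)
1. deg p = 2.
2. Symmetries: mirror symmetry y ↦ −y ⇒ only even powers of y.
3. From the visible intercepts: no x-intercept at any integer in the box.
4. The integer polynomial consistent with all of this is the stated p.

3*x^2 - 3*y^2 + 2*x + 1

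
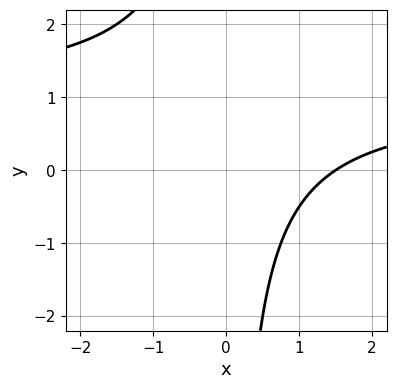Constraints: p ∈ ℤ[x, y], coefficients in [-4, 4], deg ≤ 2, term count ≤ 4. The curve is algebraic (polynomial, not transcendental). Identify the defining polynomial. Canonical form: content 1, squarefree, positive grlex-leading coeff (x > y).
2*x*y - 2*x + 3

First, degree: a generic line meets the curve in up to 2 points, so deg p = 2.
Next, checking where it meets the axes: it misses every integer gridline on the y-axis.
Finally, assembling these constraints gives the stated polynomial.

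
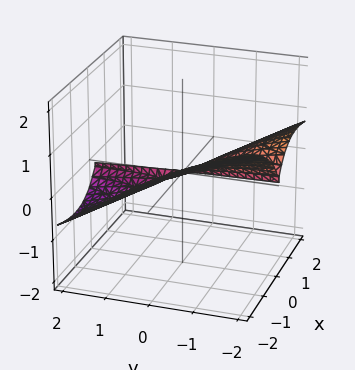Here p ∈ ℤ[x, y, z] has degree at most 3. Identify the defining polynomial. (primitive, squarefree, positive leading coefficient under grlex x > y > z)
x^3 + 2*x^2*y + 3*x^2*z + 2*z^3

1. deg p = 3.
2. From the axis intercepts and sections: it crosses the z-axis at the gridline z = 0; it crosses the x-axis at the gridline x = 0.
3. These observations pin down the coefficients.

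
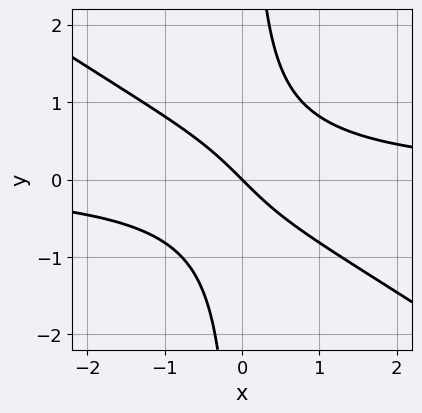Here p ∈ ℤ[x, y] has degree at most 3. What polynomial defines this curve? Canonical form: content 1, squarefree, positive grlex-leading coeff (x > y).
Degree: the shape is more complex than any degree-2 curve, so deg p = 3.
Checking where it meets the axes: one y-axis crossing is at y = 0; one x-axis crossing is at x = 0.
Putting this together gives p.

2*x^2*y + 3*x*y^2 - 2*x - 2*y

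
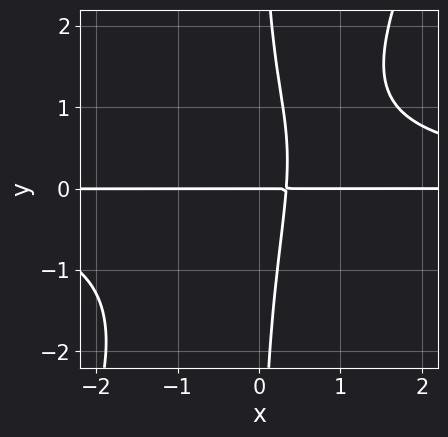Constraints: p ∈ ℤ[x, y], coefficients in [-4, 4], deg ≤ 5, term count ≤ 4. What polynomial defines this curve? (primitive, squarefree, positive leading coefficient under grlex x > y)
2*x^2*y^2 - x*y^3 - 3*x*y + y

(a) The degree is 4 — a generic line meets the curve in up to 4 points.
(b) From the visible intercepts: it meets the y-axis at y = 0 (among the integer gridlines); every point of the x-axis in the box is on the curve.
(c) Solving for integer coefficients yields p as stated.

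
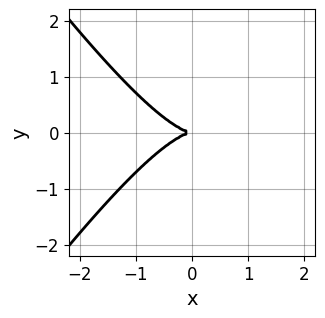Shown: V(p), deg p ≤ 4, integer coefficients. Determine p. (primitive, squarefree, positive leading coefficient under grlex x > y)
First, degree: no degree-2 curve has this shape, so deg p = 3.
Then, symmetries: mirror symmetry y ↦ −y ⇒ only even powers of y.
Then, from the visible intercepts: one x-axis crossing is at x = 0; it meets the y-axis at y = 0 (among the integer gridlines).
Finally, putting this together gives p.

2*x^3 - x*y^2 + 3*y^2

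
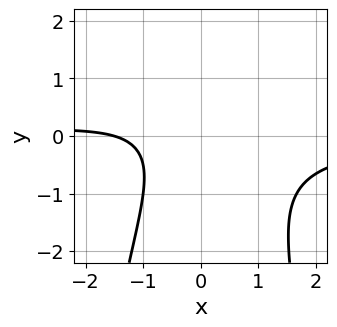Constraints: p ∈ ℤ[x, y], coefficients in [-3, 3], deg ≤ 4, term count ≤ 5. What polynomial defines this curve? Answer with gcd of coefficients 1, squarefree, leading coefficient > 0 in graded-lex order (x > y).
3*x^2*y + 2*y^2 + 2*x + 3

(a) The degree is 3 — a generic line meets the curve in up to 3 points.
(b) From the axis intercepts and sections: the curve avoids every integer y-axis point in the box.
(c) These observations pin down the coefficients.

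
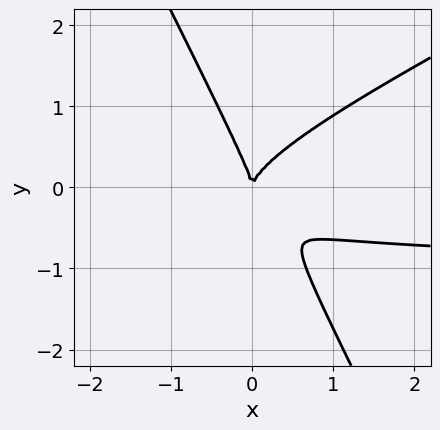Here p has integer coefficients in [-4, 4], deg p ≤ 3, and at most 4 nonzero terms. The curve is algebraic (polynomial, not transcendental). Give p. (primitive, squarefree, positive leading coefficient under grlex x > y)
2*x^2*y - 3*x*y^2 - 2*y^3 + 2*x^2

The degree is 3 — the shape is more complex than any degree-2 curve.
Observable constraints: one y-axis crossing is at y = 0; it crosses the x-axis at the gridline x = 0.
Assembling these constraints gives the stated polynomial.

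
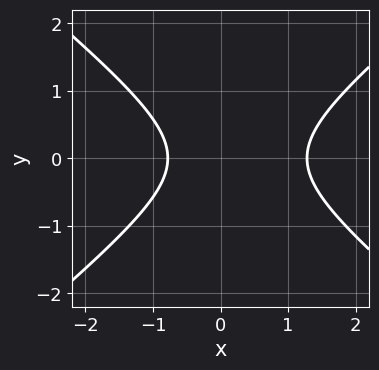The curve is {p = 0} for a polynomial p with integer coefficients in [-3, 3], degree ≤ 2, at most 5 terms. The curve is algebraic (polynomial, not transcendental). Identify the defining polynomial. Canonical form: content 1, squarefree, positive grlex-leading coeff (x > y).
2*x^2 - 3*y^2 - x - 2

First, deg p = 2. No degree-1 curve has this shape.
Then, symmetries: mirror symmetry y ↦ −y ⇒ only even powers of y.
Next, checking where it meets the axes: it misses every integer gridline on the y-axis.
Finally, assembling these constraints gives the stated polynomial.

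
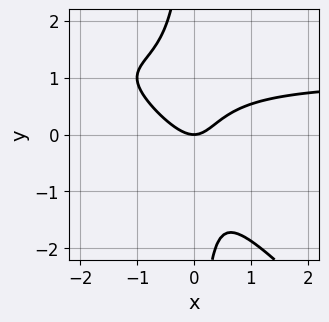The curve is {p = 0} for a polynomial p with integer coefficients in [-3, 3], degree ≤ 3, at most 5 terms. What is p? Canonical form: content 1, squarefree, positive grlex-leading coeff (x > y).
3*x^2*y + 3*x*y^2 - 3*x^2 - x*y + 2*y

(a) deg p = 3. A generic line meets the curve in up to 3 points.
(b) Observable constraints: it meets the y-axis at y = 0 (among the integer gridlines); it crosses the x-axis at the gridline x = 0.
(c) Putting this together gives p.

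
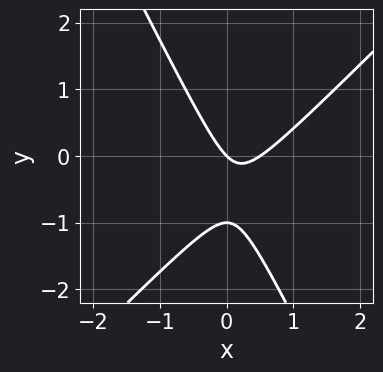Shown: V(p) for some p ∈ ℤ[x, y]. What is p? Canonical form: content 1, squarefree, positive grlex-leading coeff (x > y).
2*x^2 - x*y - y^2 - x - y

1. deg p = 2. No degree-1 curve has this shape.
2. Checking where it meets the axes: among the integer gridlines, it crosses the y-axis at y ∈ {-1, 0}; it meets the x-axis at x = 0 (among the integer gridlines).
3. Solving for integer coefficients yields p as stated.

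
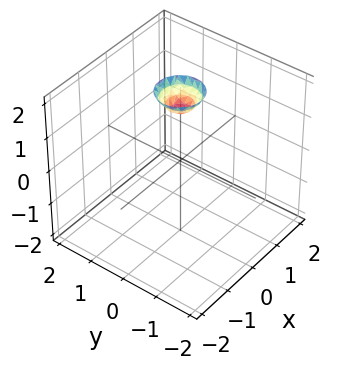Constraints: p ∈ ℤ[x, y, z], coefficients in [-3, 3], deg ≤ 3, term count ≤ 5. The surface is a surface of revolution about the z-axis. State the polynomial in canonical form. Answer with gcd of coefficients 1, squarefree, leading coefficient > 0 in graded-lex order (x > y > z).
3*x^2 + 3*y^2 - 2*z + 3

(a) deg p = 2. No degree-1 surface has this shape.
(b) Symmetries: rotational symmetry about the z-axis ⇒ p depends on x, y only through x² + y².
(c) Reading off the gridlines: it misses every integer gridline on the y-axis; a circular section at z = 2 has radius between 0 and 1; it misses every integer gridline on the x-axis.
(d) The integer polynomial consistent with all of this is the stated p.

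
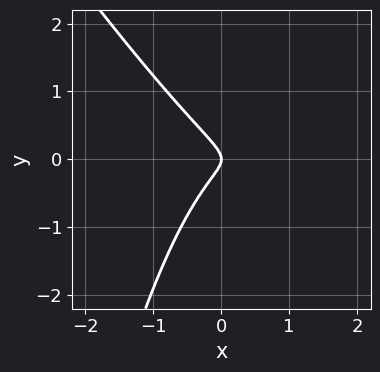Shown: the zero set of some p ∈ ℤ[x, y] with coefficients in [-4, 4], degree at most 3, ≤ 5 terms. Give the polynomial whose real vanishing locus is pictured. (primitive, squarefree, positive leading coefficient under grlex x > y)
3*x^3 + 2*x^2*y - 3*x^2 + 3*y^2 + x

1. The degree is 3 — a generic line meets the curve in up to 3 points.
2. From the visible intercepts: one x-axis crossing is at x = 0; one y-axis crossing is at y = 0.
3. The integer polynomial consistent with all of this is the stated p.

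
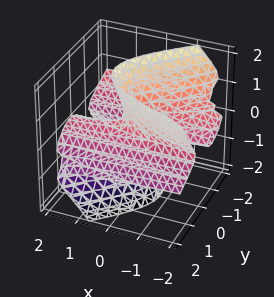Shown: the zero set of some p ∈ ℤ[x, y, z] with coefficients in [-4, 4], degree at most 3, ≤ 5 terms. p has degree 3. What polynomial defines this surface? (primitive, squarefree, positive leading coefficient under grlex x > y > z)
(a) Degree: the shape is more complex than any degree-2 surface, so deg p = 3.
(b) From the axis intercepts and sections: it meets the z-axis at z = 0 (among the integer gridlines); the visible x-axis segment lies entirely on the surface; among the integer gridlines, it crosses the y-axis at y ∈ {-1, 0, 1}.
(c) Fitting integer coefficients to these (and the overall shape) gives p.

3*x*z^2 + y^3 + 3*y^2*z - z^3 - y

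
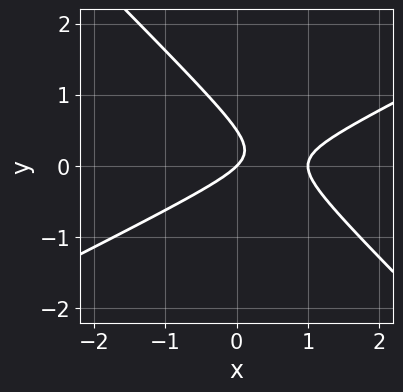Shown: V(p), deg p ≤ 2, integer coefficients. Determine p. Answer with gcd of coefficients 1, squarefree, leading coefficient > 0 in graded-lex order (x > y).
x^2 - x*y - 2*y^2 - x + y

(a) Degree: a generic line meets the curve in up to 2 points, so deg p = 2.
(b) Reading off the gridlines: the x-axis gridline crossings are at x ∈ {0, 1}; it meets the y-axis at y = 0 (among the integer gridlines).
(c) Putting this together gives p.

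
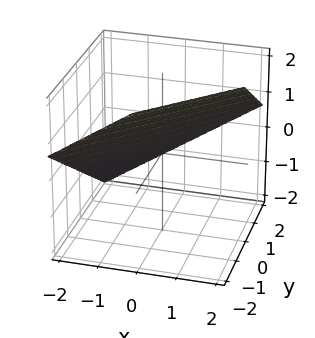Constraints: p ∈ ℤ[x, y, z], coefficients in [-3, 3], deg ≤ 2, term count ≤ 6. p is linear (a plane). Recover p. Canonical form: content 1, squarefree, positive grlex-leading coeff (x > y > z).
First, deg p = 1. The surface is flat (a plane).
Then, checking where it meets the axes: it crosses the x-axis at the gridline x = -1; it crosses the y-axis at the gridline y = 1.
Finally, fitting integer coefficients to these (and the overall shape) gives p.

2*x - 2*y - 3*z + 2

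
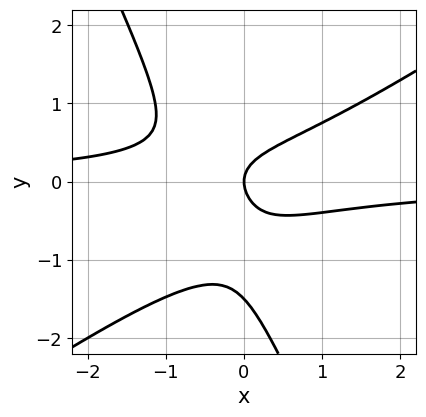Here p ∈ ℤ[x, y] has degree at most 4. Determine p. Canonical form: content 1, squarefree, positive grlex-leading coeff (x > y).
3*x^2*y - 3*x*y^2 - 2*y^3 - 3*y^2 + 2*x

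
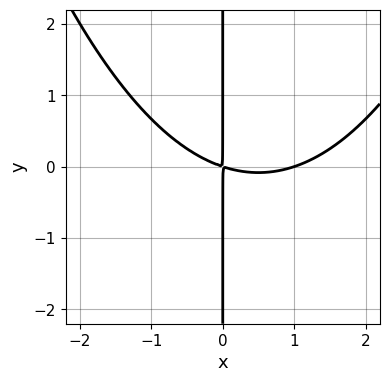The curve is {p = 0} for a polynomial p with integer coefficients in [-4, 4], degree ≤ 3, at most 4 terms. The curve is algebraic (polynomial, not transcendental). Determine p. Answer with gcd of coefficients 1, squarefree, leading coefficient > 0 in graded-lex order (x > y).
x^3 - x^2 - 3*x*y

First, the degree is 3 — no degree-2 curve has this shape.
Then, from the axis intercepts and sections: it meets the x-axis at x = 1 (among the integer gridlines); every point of the y-axis in the box is on the curve.
Finally, putting this together gives p.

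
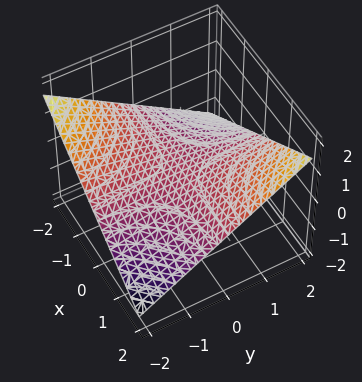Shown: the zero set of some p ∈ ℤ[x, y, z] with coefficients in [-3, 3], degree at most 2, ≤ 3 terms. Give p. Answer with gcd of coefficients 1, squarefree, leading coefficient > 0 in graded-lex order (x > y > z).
1. Degree: a hyperbolic paraboloid; a quadric, so deg p = 2.
2. Observable constraints: one z-axis crossing is at z = 0; every point of the y-axis in the box is on the surface.
3. The integer polynomial consistent with all of this is the stated p.

x*y - 3*z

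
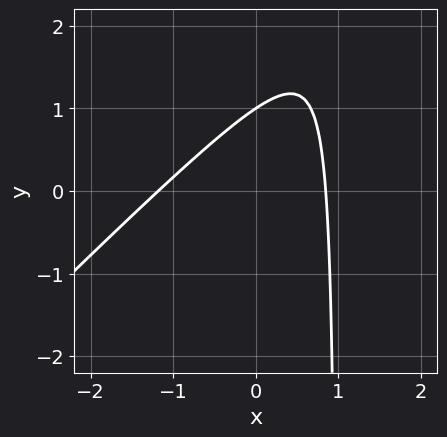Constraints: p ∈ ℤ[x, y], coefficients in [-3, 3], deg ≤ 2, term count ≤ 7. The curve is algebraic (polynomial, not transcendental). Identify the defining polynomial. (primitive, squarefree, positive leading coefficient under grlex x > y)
3*x^2 - 3*x*y + x + 3*y - 3

First, degree: the shape is more complex than any degree-1 curve, so deg p = 2.
Next, checking where it meets the axes: one y-axis crossing is at y = 1.
Finally, the integer polynomial consistent with all of this is the stated p.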